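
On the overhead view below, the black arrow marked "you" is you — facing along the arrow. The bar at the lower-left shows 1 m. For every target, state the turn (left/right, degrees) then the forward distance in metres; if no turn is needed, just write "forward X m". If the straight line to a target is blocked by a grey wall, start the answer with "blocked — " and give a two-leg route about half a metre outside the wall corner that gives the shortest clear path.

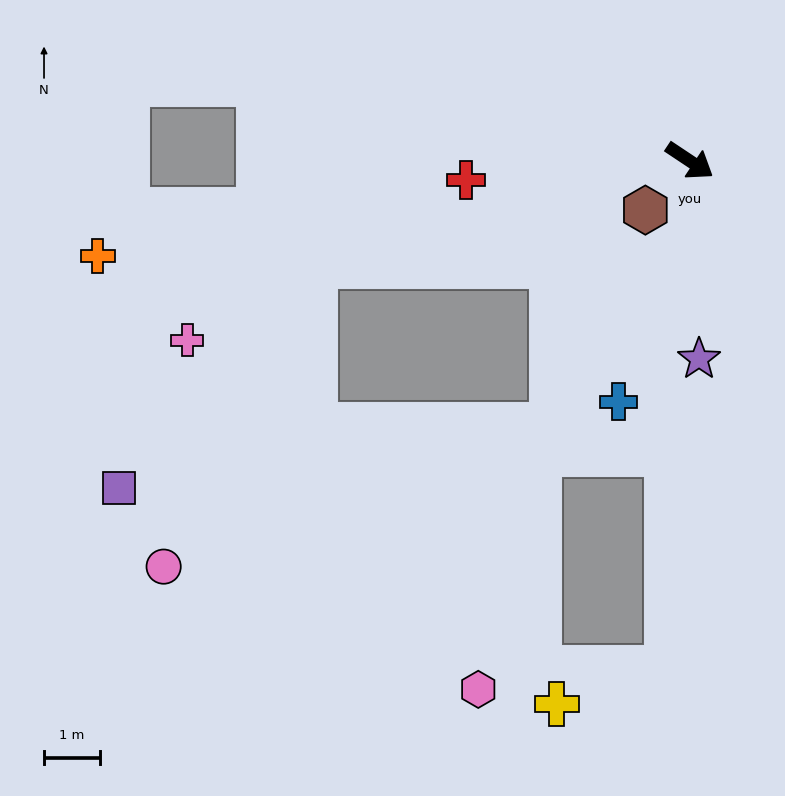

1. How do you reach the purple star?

turn right 54°, forward 3.5 m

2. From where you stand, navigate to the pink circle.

blocked — turn right 131°, forward 7.0 m, then turn left 48°, forward 6.0 m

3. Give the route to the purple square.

blocked — turn right 131°, forward 7.0 m, then turn left 34°, forward 5.3 m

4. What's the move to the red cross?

turn right 141°, forward 4.0 m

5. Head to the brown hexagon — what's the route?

turn right 98°, forward 1.2 m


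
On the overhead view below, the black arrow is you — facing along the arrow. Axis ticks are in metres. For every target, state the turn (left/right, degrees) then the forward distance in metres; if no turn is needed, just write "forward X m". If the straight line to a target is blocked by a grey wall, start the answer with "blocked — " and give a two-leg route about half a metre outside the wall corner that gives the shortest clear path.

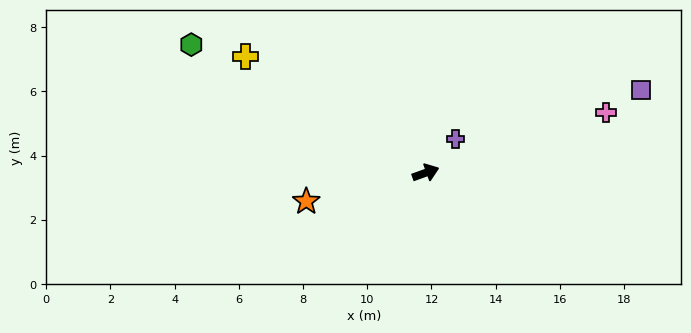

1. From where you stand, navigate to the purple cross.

turn left 29°, forward 1.4 m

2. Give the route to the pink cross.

forward 5.9 m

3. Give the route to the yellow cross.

turn left 127°, forward 6.7 m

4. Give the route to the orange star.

turn left 174°, forward 3.8 m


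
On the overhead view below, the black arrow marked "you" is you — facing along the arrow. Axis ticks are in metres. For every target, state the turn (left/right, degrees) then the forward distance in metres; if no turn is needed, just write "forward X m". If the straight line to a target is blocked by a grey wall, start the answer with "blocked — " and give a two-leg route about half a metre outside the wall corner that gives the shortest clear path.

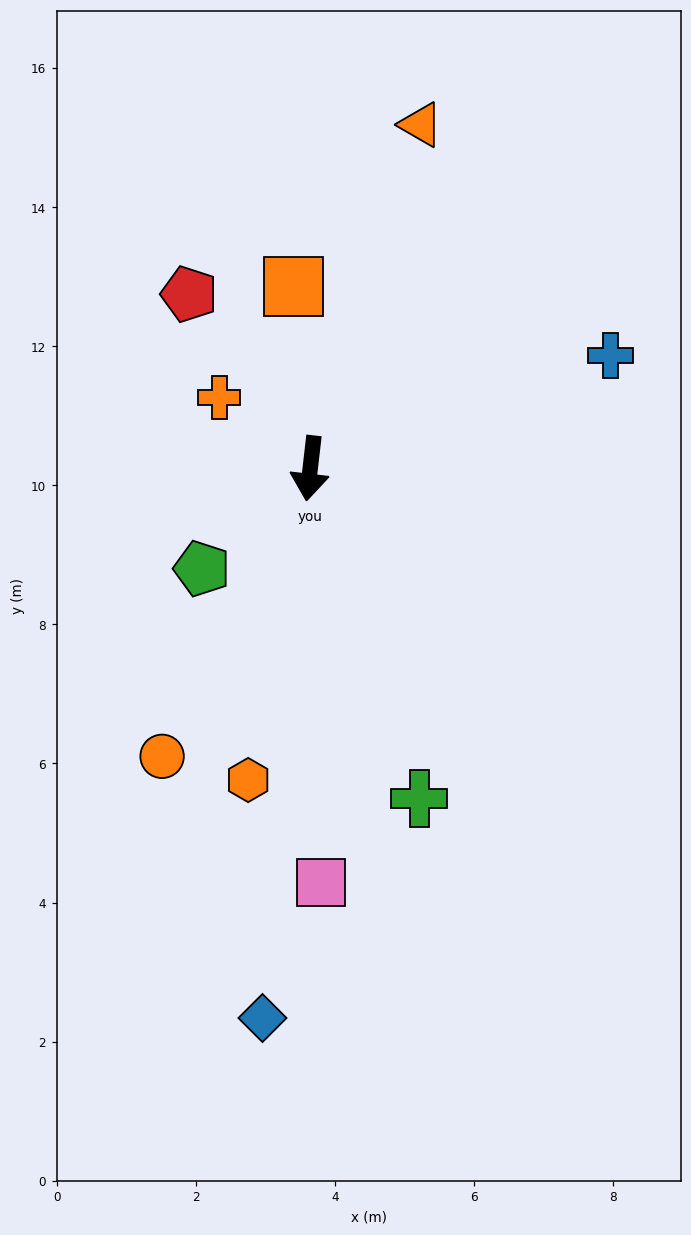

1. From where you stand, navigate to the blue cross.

turn left 117°, forward 4.6 m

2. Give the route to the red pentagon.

turn right 139°, forward 3.1 m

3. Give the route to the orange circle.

turn right 21°, forward 4.7 m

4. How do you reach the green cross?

turn left 25°, forward 5.0 m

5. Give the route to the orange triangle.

turn left 169°, forward 5.2 m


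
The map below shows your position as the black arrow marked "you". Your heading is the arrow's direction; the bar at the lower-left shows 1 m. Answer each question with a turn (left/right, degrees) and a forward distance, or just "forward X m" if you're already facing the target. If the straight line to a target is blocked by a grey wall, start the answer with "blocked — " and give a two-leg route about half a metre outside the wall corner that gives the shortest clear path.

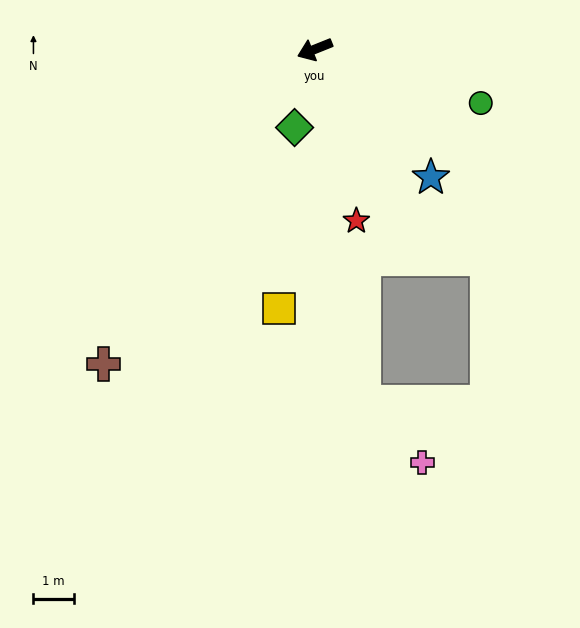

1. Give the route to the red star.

turn left 82°, forward 4.4 m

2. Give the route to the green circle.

turn left 140°, forward 4.3 m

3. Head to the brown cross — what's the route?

turn left 34°, forward 9.4 m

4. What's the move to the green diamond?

turn left 54°, forward 2.0 m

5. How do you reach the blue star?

turn left 110°, forward 4.3 m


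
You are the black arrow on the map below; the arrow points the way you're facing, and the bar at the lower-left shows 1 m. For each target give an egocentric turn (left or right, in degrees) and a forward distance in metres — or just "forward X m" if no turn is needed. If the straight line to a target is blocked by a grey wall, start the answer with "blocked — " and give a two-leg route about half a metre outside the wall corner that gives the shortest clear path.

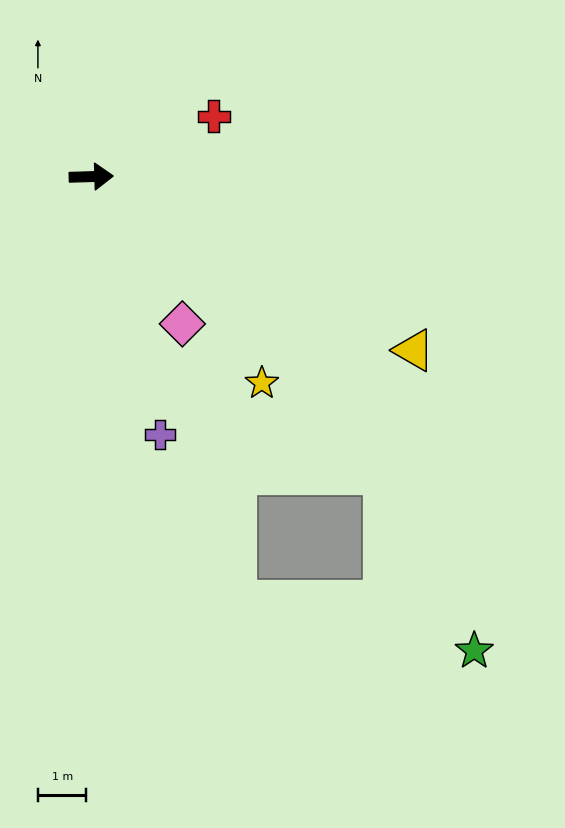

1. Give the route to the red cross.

turn left 25°, forward 2.8 m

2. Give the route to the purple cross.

turn right 77°, forward 5.5 m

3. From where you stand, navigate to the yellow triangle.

turn right 30°, forward 7.6 m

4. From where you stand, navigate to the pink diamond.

turn right 60°, forward 3.6 m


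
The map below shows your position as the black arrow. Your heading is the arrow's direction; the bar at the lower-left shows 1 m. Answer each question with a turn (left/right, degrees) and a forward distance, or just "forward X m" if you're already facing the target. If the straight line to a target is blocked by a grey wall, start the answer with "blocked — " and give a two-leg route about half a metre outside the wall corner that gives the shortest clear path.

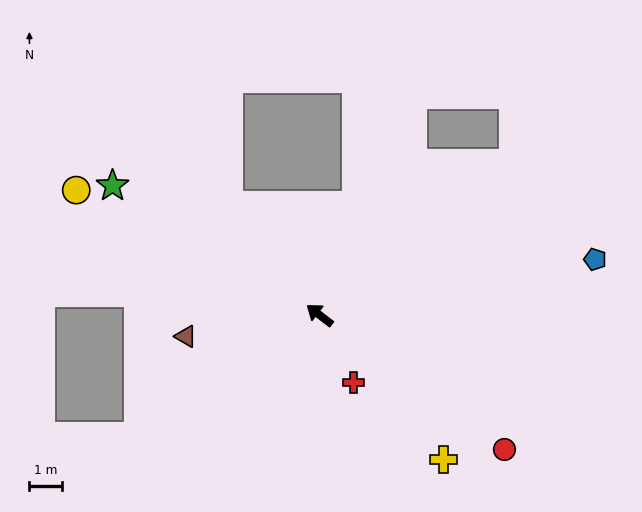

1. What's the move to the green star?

turn left 6°, forward 7.4 m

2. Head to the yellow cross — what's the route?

turn left 168°, forward 5.8 m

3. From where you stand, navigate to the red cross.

turn left 154°, forward 2.3 m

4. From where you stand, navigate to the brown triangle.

turn left 47°, forward 4.1 m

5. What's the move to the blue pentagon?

turn right 131°, forward 8.5 m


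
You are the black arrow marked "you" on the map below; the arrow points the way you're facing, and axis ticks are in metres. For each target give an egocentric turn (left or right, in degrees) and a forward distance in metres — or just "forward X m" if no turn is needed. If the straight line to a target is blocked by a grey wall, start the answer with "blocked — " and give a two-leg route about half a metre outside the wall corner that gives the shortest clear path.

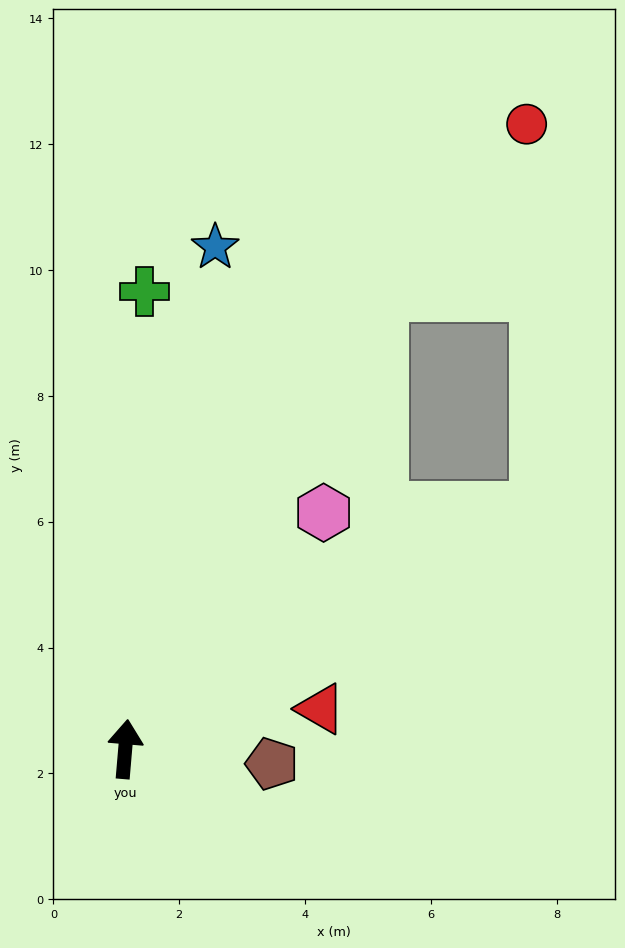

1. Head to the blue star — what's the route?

turn right 5°, forward 8.1 m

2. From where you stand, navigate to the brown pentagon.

turn right 91°, forward 2.3 m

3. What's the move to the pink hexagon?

turn right 35°, forward 4.9 m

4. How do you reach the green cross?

turn left 2°, forward 7.3 m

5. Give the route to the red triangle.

turn right 74°, forward 3.2 m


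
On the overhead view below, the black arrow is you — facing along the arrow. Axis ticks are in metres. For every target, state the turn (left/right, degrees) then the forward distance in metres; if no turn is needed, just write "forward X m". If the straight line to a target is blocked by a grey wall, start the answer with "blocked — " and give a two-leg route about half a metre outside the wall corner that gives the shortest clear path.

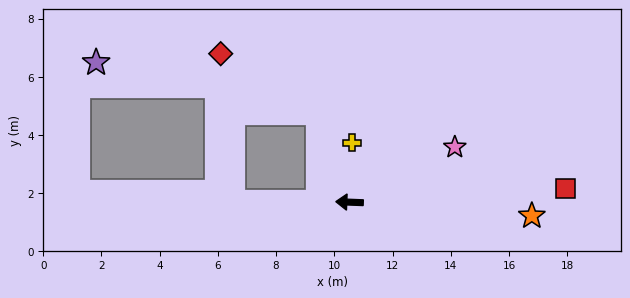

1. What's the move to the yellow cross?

turn right 90°, forward 2.0 m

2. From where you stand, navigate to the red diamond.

blocked — turn right 68°, forward 3.3 m, then turn left 39°, forward 3.9 m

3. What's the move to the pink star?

turn right 150°, forward 4.1 m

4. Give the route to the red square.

turn right 174°, forward 7.4 m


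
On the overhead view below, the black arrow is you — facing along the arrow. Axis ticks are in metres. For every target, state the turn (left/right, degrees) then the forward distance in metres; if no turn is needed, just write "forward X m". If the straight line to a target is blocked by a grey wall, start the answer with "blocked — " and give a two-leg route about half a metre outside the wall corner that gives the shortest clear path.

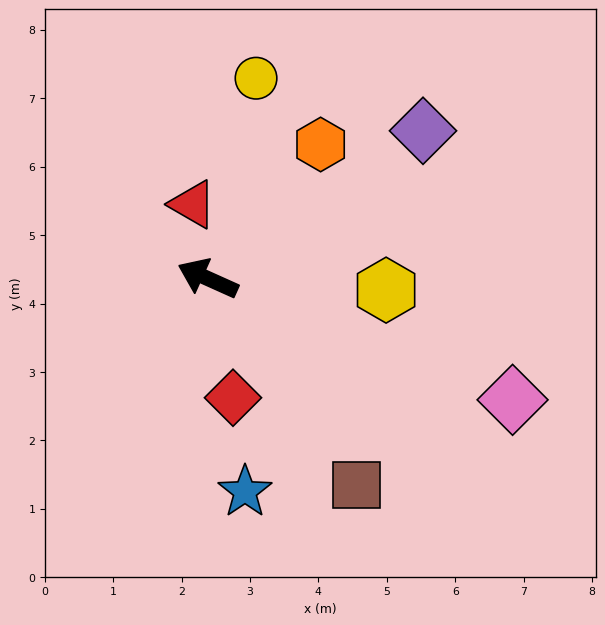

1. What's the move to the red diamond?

turn left 126°, forward 1.8 m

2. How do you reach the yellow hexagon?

turn right 160°, forward 2.6 m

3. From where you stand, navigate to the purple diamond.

turn right 121°, forward 3.8 m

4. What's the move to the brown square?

turn left 150°, forward 3.7 m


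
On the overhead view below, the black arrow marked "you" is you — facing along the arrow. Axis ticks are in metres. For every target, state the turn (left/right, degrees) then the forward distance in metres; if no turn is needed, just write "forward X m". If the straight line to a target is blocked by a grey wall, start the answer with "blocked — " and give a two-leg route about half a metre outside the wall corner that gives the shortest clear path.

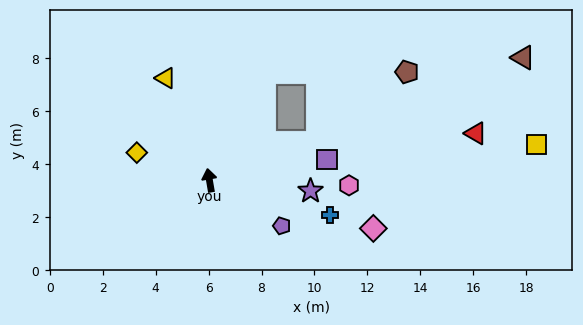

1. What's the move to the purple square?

turn right 90°, forward 4.5 m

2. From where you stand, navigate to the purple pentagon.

turn right 132°, forward 3.2 m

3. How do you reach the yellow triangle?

turn left 13°, forward 4.2 m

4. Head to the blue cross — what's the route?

turn right 116°, forward 4.7 m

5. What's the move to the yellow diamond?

turn left 59°, forward 2.9 m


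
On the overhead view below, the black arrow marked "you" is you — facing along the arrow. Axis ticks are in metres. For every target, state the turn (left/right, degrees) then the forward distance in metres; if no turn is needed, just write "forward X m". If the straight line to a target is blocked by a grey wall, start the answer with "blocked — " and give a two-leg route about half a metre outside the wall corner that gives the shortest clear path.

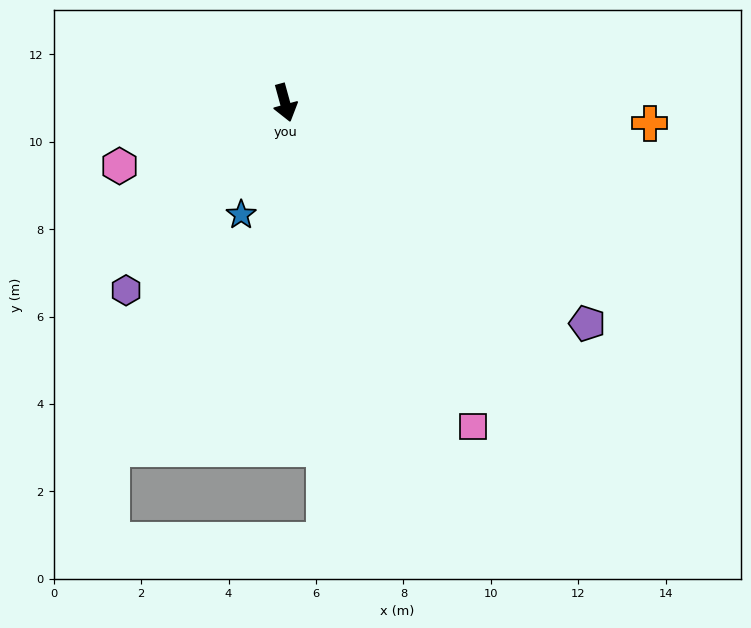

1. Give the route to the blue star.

turn right 37°, forward 2.8 m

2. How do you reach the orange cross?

turn left 71°, forward 8.4 m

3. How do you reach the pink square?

turn left 15°, forward 8.6 m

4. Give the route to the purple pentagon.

turn left 38°, forward 8.6 m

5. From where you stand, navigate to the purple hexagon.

turn right 56°, forward 5.6 m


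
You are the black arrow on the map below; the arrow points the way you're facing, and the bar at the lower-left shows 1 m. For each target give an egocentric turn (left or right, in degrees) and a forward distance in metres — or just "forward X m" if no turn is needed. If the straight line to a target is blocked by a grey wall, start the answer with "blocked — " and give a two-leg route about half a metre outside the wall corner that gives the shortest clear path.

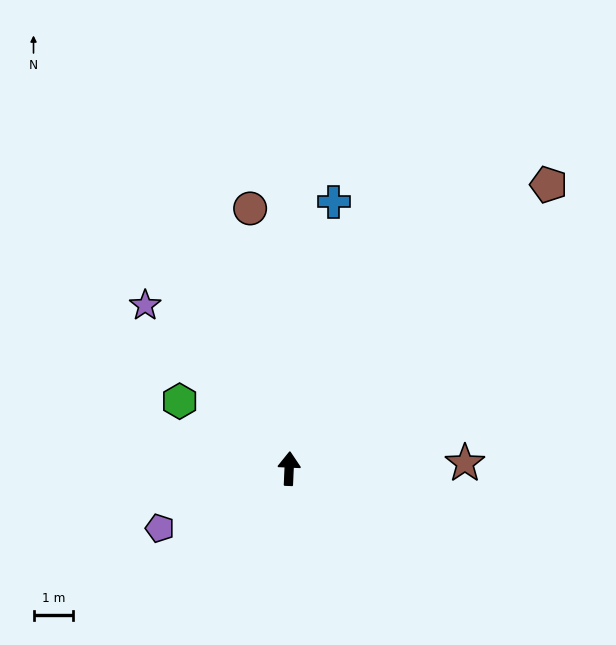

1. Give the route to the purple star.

turn left 44°, forward 5.5 m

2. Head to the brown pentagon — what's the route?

turn right 40°, forward 9.7 m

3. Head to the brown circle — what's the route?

turn left 11°, forward 6.6 m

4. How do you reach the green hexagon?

turn left 61°, forward 3.2 m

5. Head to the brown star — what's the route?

turn right 86°, forward 4.4 m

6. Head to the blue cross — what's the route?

turn right 7°, forward 6.8 m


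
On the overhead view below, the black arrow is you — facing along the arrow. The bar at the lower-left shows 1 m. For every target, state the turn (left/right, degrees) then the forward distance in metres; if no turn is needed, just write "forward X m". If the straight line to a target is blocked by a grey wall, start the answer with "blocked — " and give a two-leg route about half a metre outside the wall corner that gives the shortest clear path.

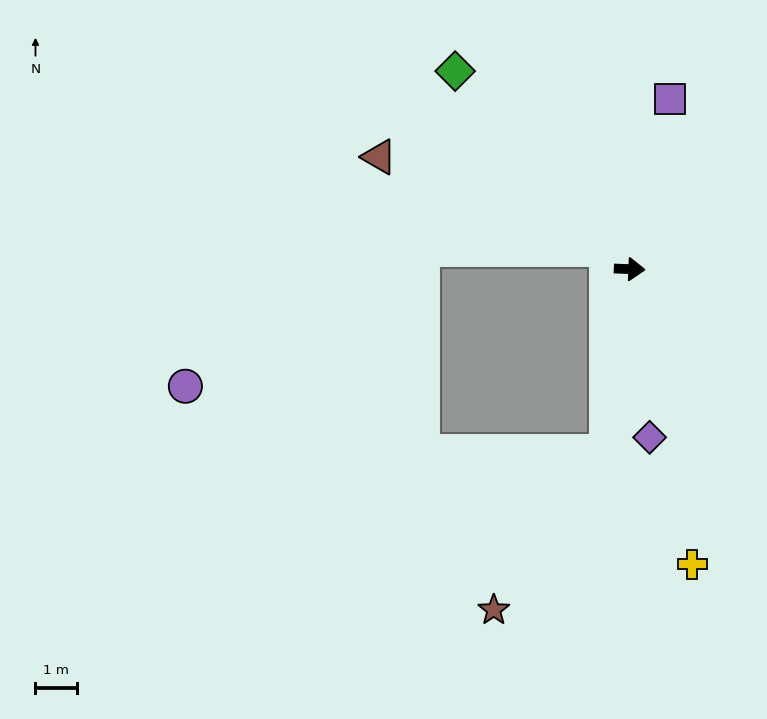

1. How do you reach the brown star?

blocked — turn right 95°, forward 4.5 m, then turn right 28°, forward 4.7 m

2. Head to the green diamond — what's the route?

turn left 134°, forward 6.4 m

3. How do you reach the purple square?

turn left 79°, forward 4.2 m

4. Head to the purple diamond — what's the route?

turn right 81°, forward 4.1 m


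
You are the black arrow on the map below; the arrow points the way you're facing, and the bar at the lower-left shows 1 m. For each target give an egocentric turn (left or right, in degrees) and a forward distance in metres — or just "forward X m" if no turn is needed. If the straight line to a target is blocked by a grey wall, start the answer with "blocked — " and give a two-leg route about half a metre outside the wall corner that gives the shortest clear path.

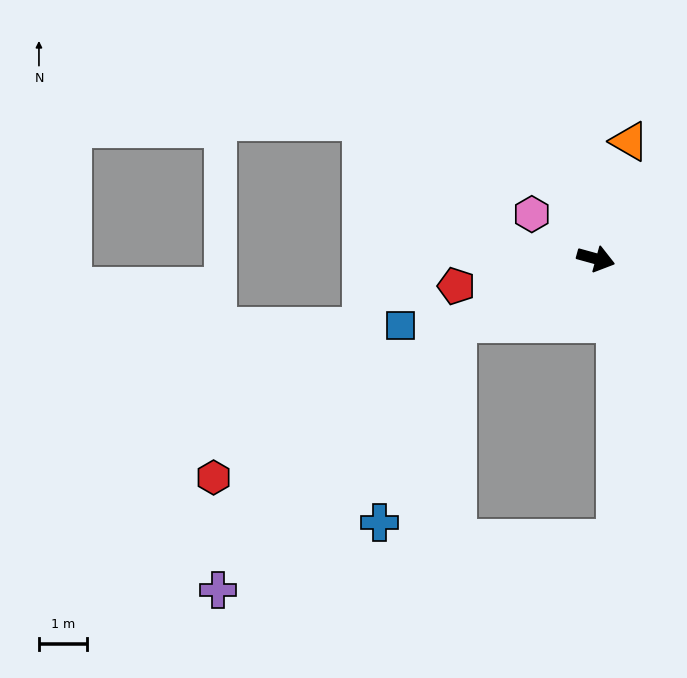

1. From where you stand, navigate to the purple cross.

blocked — turn right 140°, forward 3.2 m, then turn left 24°, forward 7.5 m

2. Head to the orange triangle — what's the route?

turn left 90°, forward 2.5 m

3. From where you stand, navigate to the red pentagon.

turn right 153°, forward 3.0 m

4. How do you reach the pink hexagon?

turn left 161°, forward 1.6 m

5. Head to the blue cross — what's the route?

blocked — turn right 140°, forward 3.2 m, then turn left 44°, forward 4.5 m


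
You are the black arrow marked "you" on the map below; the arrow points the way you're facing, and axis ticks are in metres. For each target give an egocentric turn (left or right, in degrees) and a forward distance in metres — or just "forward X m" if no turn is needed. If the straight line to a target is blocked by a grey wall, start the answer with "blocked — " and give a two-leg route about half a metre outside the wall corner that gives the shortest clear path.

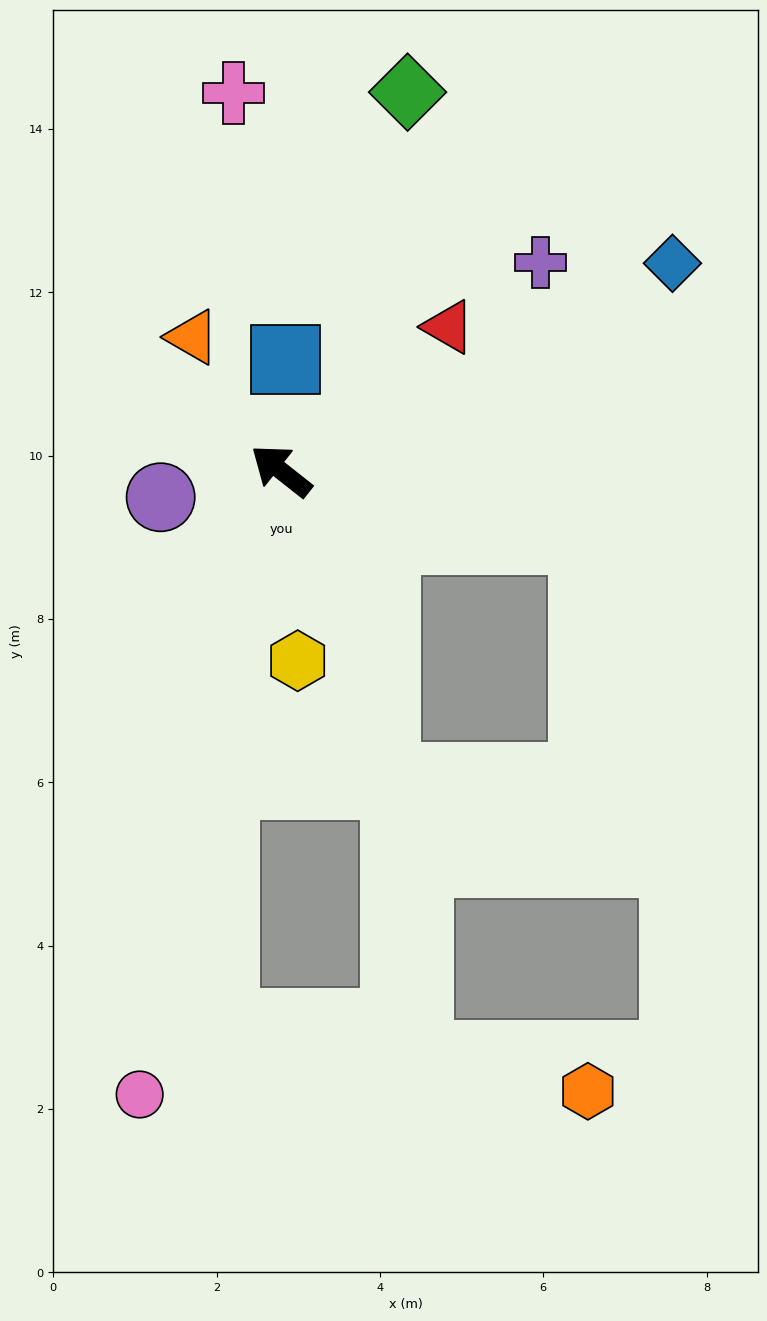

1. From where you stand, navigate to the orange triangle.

turn right 18°, forward 2.0 m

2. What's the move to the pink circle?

turn left 116°, forward 7.8 m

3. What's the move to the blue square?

turn right 54°, forward 1.4 m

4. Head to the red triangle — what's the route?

turn right 101°, forward 2.7 m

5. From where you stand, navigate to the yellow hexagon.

turn left 133°, forward 2.3 m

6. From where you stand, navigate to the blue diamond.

turn right 114°, forward 5.4 m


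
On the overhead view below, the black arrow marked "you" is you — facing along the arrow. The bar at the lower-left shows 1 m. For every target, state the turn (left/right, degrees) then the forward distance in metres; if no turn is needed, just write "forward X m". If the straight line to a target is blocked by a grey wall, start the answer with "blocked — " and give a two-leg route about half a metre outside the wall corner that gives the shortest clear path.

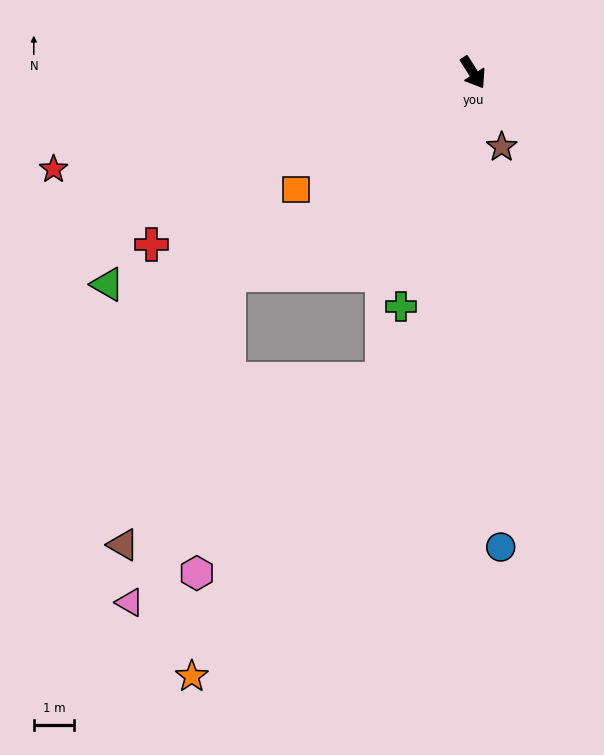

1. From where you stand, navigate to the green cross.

turn right 50°, forward 6.0 m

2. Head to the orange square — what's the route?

turn right 89°, forward 5.2 m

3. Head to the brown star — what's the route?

turn right 12°, forward 2.0 m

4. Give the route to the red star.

turn right 110°, forward 10.6 m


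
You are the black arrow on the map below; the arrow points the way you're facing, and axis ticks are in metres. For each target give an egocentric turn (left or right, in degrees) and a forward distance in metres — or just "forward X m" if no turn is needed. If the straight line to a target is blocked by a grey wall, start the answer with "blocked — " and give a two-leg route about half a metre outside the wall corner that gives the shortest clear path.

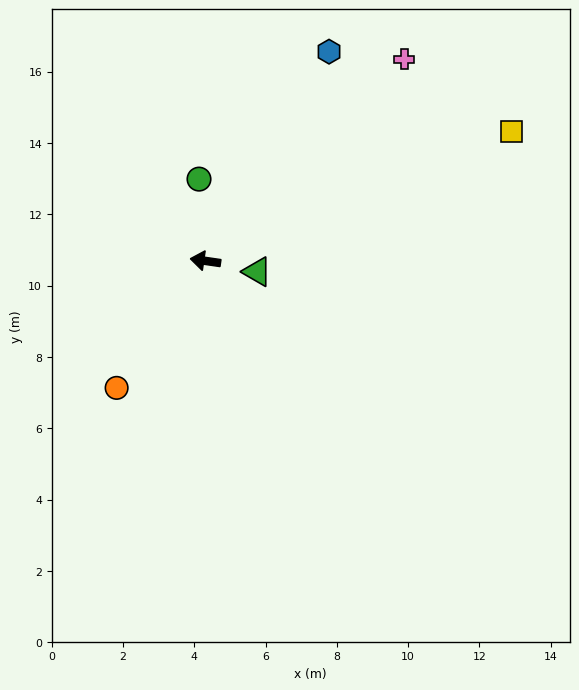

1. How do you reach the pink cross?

turn right 126°, forward 7.9 m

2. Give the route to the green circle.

turn right 77°, forward 2.3 m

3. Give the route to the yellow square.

turn right 149°, forward 9.3 m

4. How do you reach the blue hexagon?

turn right 112°, forward 6.8 m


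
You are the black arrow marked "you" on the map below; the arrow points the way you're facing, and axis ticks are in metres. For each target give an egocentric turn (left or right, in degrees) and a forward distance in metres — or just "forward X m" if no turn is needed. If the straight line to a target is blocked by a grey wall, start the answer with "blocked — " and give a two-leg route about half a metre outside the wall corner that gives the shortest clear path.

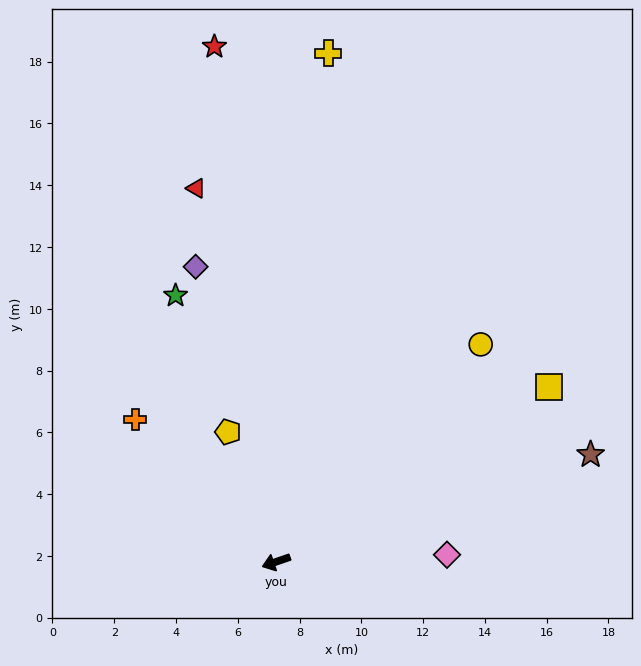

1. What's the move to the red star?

turn right 102°, forward 16.8 m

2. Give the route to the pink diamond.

turn left 163°, forward 5.5 m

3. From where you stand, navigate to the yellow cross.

turn right 115°, forward 16.5 m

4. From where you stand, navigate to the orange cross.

turn right 64°, forward 6.5 m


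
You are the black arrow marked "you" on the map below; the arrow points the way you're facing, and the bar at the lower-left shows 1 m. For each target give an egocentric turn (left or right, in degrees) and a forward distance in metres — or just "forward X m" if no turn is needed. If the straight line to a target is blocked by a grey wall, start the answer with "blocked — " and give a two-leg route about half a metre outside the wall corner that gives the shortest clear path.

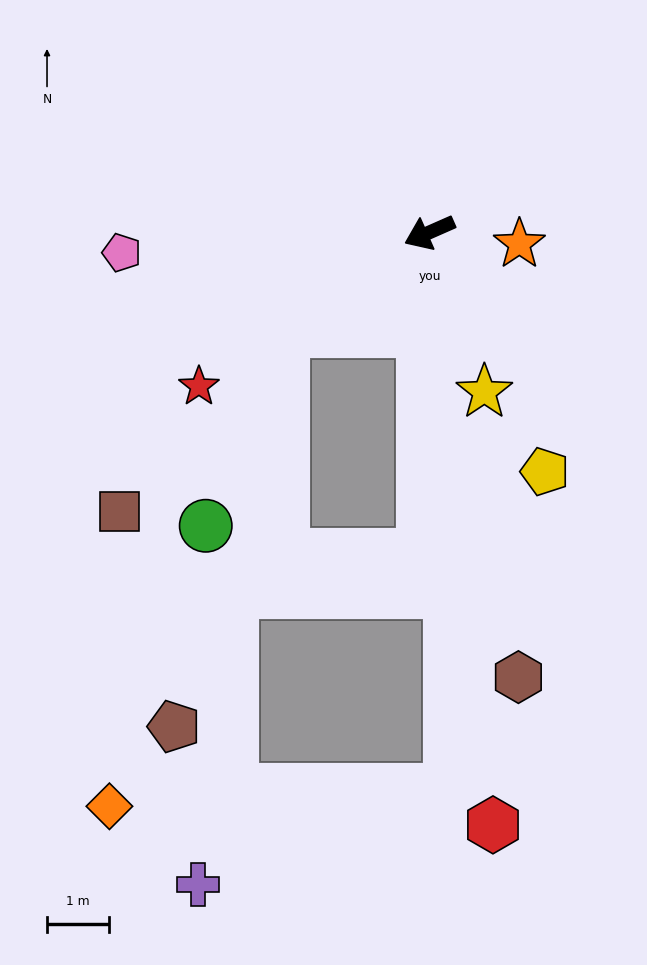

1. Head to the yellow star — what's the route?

turn left 85°, forward 2.7 m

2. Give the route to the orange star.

turn left 149°, forward 1.5 m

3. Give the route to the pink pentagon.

turn right 20°, forward 5.0 m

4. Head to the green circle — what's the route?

blocked — turn left 10°, forward 2.8 m, then turn left 35°, forward 3.4 m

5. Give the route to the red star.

turn left 10°, forward 4.5 m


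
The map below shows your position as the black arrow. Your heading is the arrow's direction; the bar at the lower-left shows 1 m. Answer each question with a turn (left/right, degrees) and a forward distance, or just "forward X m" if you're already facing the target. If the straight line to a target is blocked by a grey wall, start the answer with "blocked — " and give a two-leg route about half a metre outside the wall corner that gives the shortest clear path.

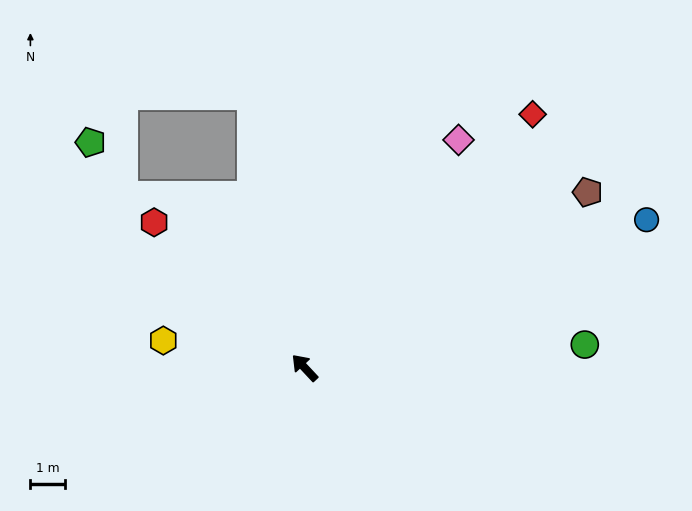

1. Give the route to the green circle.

turn right 128°, forward 8.2 m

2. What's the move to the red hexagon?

turn left 3°, forward 6.1 m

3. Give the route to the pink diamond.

turn right 77°, forward 8.0 m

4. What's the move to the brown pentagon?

turn right 101°, forward 9.7 m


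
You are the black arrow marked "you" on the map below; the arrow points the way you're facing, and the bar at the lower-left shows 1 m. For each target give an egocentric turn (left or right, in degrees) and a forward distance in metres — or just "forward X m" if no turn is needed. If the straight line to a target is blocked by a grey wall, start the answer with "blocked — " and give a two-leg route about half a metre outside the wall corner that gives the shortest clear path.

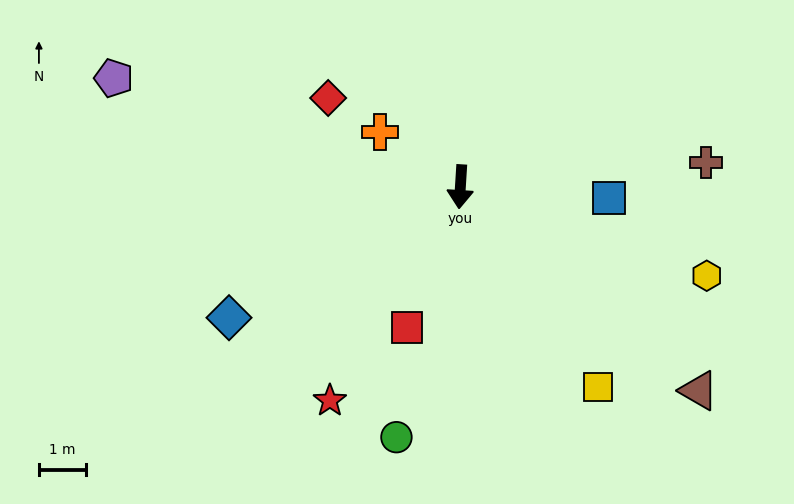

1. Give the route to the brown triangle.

turn left 53°, forward 6.7 m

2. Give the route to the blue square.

turn left 89°, forward 3.2 m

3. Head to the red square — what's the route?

turn right 17°, forward 3.2 m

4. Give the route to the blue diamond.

turn right 57°, forward 5.7 m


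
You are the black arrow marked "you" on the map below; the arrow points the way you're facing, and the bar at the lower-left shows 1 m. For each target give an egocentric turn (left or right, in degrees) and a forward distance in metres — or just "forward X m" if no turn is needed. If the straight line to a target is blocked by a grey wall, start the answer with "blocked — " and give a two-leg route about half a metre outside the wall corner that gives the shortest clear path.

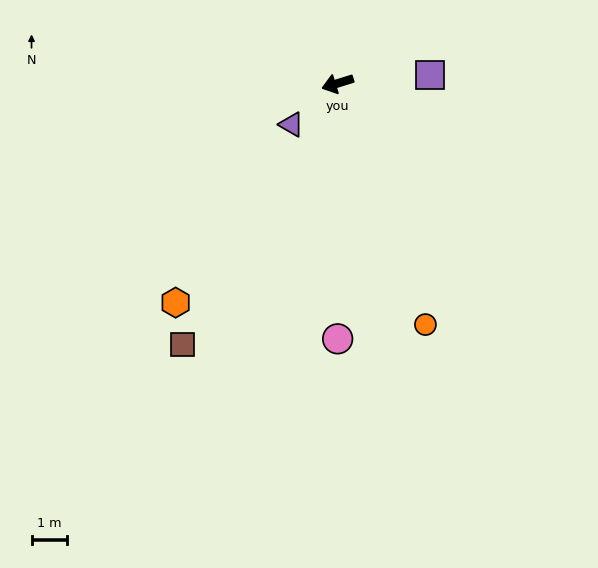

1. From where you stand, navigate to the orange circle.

turn left 93°, forward 7.2 m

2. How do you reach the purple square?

turn left 168°, forward 2.6 m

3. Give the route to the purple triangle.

turn left 24°, forward 1.7 m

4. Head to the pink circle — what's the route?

turn left 73°, forward 7.2 m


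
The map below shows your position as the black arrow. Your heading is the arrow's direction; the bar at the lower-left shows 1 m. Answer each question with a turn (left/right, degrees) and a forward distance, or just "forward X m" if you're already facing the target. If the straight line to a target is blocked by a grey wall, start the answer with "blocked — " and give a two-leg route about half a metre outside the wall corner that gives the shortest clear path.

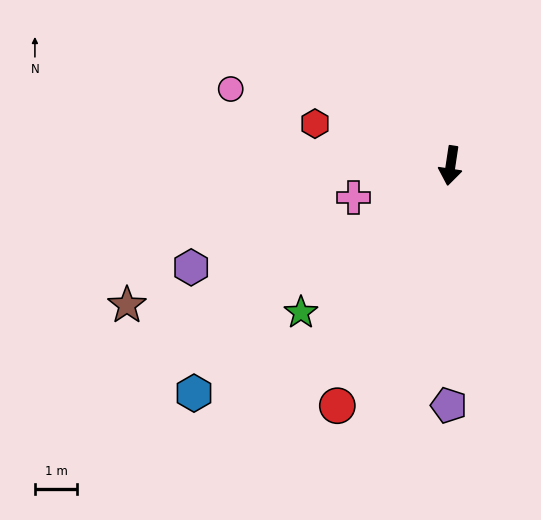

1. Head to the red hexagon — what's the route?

turn right 99°, forward 3.4 m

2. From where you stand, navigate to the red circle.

turn right 17°, forward 6.3 m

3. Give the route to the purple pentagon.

turn left 8°, forward 5.7 m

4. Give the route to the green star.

turn right 37°, forward 5.0 m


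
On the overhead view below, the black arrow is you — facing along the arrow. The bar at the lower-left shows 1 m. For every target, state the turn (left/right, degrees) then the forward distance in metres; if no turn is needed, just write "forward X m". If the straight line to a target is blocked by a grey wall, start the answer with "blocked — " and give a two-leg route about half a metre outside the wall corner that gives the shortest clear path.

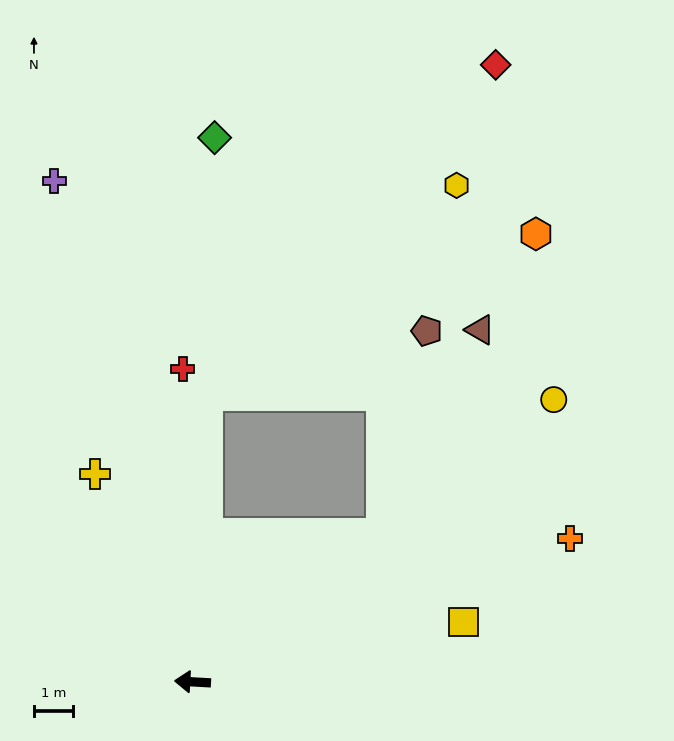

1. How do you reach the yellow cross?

turn right 62°, forward 5.9 m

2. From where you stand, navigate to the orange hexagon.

blocked — turn right 90°, forward 7.4 m, then turn right 61°, forward 9.4 m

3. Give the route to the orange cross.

turn right 156°, forward 10.3 m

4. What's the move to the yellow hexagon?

blocked — turn right 90°, forward 7.4 m, then turn right 47°, forward 8.3 m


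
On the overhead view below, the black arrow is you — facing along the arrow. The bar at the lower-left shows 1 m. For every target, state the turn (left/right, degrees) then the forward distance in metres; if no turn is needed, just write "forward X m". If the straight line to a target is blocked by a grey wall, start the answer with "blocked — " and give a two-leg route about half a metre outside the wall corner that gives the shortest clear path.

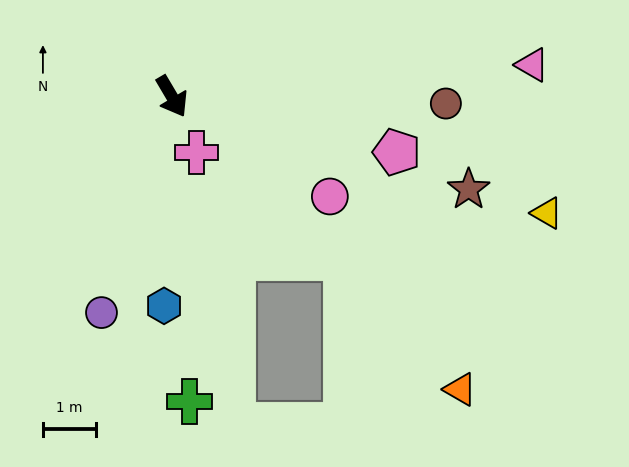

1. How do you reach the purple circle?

turn right 49°, forward 4.3 m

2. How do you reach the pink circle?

turn left 27°, forward 3.5 m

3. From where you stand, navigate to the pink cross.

turn right 7°, forward 1.1 m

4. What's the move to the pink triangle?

turn left 64°, forward 6.8 m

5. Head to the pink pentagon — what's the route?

turn left 46°, forward 4.3 m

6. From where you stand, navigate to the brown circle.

turn left 58°, forward 5.1 m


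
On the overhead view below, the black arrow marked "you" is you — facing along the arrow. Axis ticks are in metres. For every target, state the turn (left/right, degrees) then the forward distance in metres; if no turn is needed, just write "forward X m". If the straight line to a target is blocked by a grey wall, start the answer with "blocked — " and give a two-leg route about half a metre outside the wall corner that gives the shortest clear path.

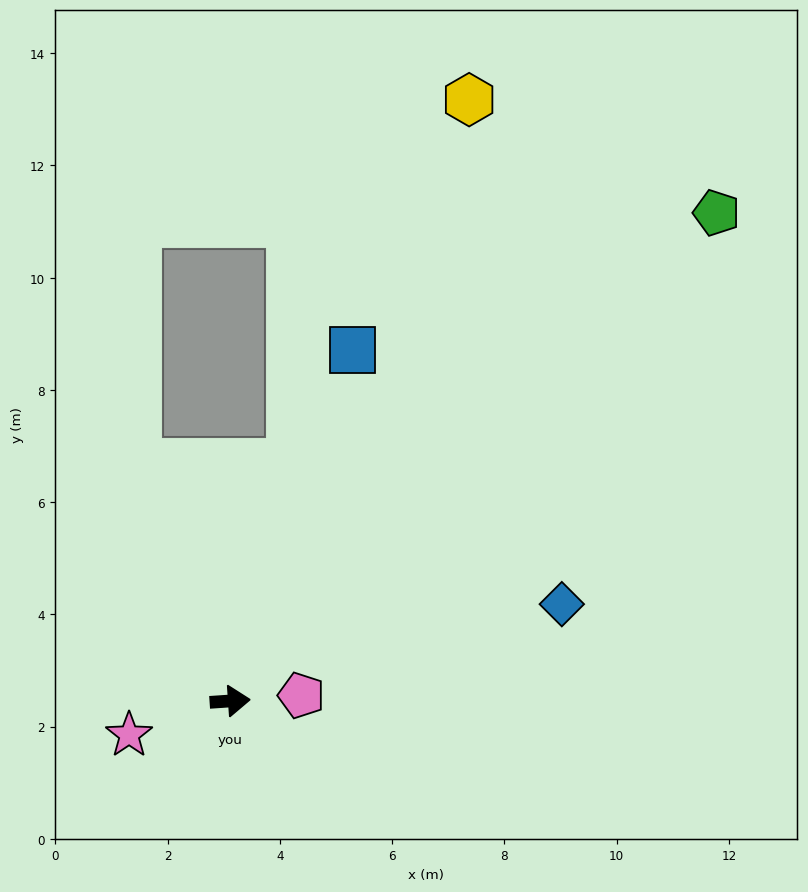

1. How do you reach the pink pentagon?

forward 1.3 m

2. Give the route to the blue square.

turn left 67°, forward 6.6 m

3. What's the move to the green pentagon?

turn left 41°, forward 12.3 m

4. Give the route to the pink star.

turn right 165°, forward 1.9 m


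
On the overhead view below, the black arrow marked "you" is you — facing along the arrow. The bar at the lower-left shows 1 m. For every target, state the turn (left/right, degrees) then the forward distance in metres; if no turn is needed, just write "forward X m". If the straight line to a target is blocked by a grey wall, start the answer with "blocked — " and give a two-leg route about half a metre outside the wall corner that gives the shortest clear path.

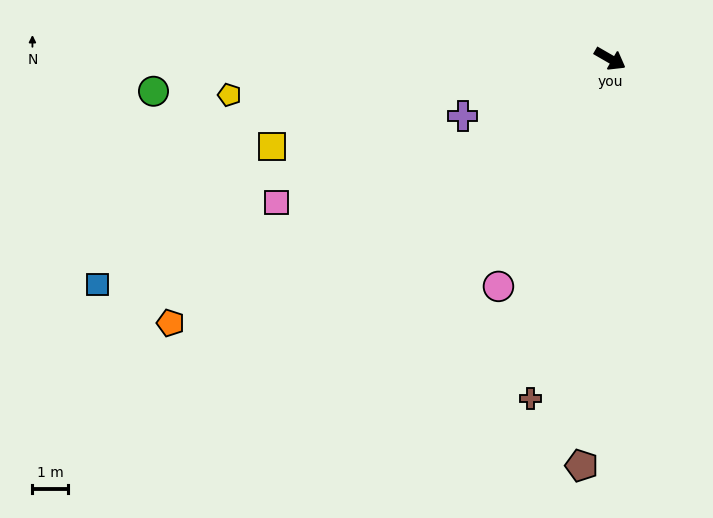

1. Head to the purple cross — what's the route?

turn right 129°, forward 4.4 m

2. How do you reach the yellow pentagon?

turn right 145°, forward 10.7 m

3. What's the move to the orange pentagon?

turn right 119°, forward 14.4 m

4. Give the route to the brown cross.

turn right 73°, forward 9.8 m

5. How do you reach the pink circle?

turn right 86°, forward 7.1 m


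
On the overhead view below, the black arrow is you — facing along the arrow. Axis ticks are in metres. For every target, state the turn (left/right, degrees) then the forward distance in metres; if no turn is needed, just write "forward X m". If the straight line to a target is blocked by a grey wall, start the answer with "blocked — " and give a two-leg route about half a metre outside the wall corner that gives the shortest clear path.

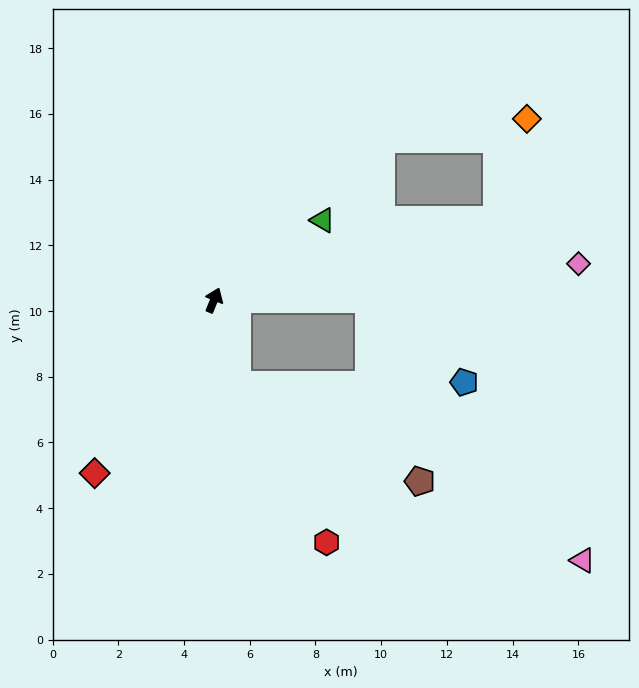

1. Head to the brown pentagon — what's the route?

blocked — turn right 143°, forward 2.7 m, then turn left 47°, forward 6.3 m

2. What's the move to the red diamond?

turn left 168°, forward 6.4 m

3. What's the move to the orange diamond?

blocked — turn right 52°, forward 8.9 m, then turn left 58°, forward 3.2 m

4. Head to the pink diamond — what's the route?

turn right 62°, forward 11.1 m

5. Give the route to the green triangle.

turn right 31°, forward 4.1 m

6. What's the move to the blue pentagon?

blocked — turn right 67°, forward 4.7 m, then turn right 42°, forward 3.8 m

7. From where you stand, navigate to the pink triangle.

blocked — turn right 67°, forward 4.7 m, then turn right 52°, forward 10.3 m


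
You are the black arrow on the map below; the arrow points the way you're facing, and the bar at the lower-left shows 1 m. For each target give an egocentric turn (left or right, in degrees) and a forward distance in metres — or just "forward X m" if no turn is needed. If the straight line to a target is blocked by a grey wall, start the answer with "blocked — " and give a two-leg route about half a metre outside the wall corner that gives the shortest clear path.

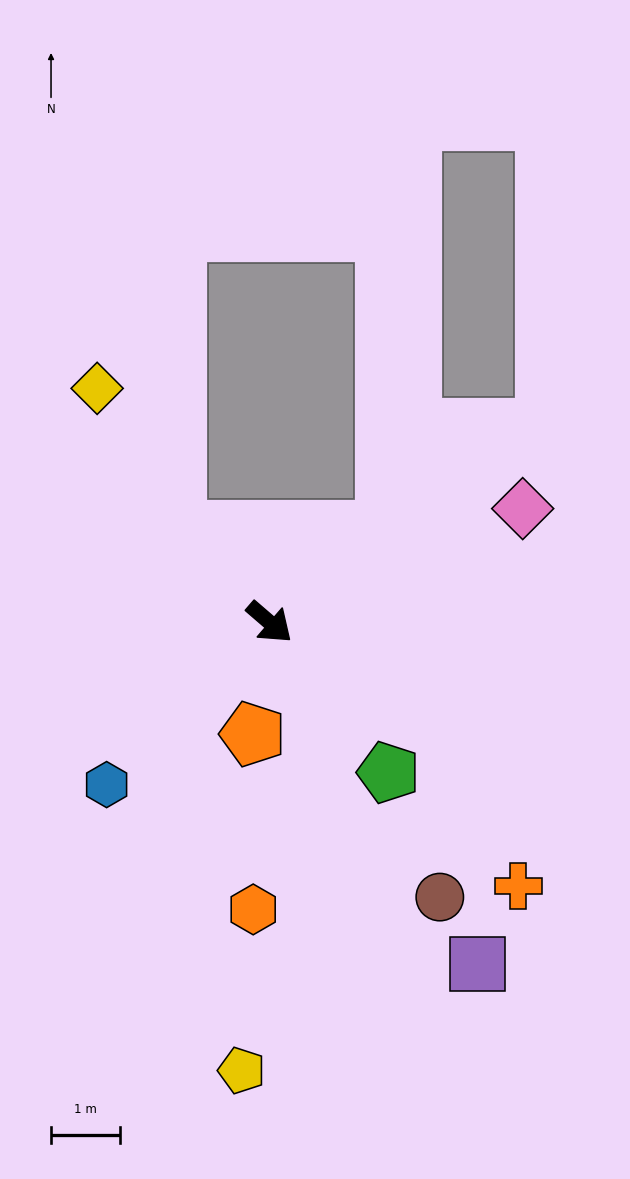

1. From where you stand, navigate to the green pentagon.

turn right 11°, forward 2.8 m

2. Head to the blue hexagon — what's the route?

turn right 94°, forward 3.3 m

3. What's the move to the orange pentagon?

turn right 58°, forward 1.6 m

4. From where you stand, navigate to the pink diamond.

turn left 65°, forward 4.0 m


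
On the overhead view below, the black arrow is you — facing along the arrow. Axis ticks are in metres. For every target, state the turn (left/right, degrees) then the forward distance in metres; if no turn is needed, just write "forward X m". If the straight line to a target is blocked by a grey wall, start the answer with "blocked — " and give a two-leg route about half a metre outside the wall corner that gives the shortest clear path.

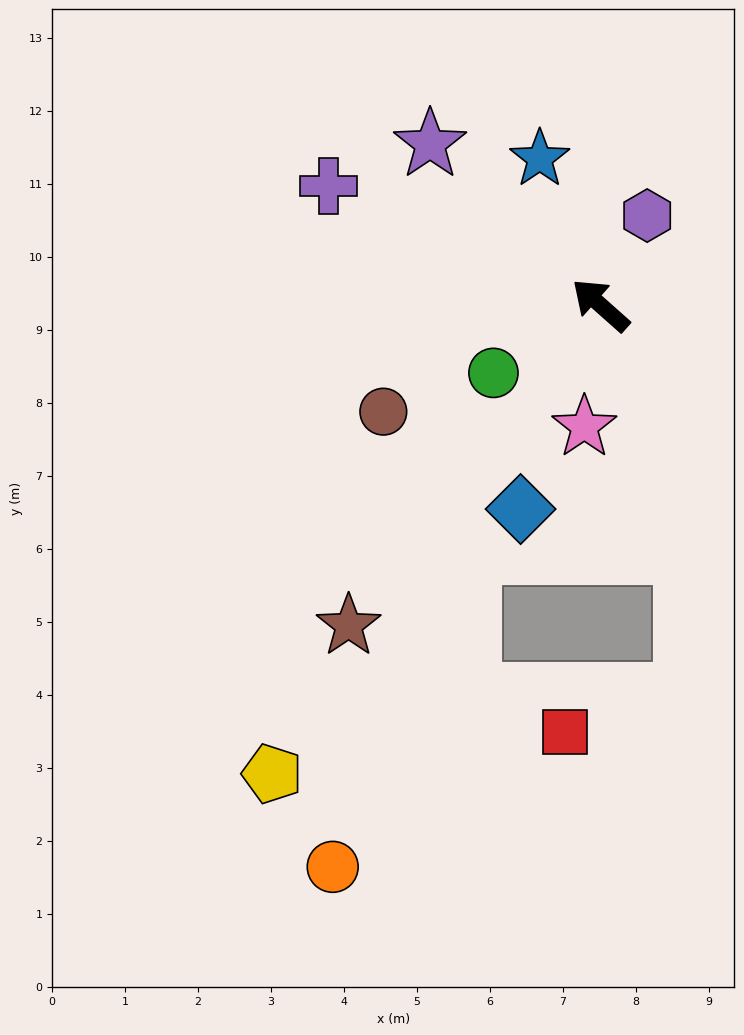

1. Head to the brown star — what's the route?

turn left 93°, forward 5.6 m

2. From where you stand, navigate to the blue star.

turn right 26°, forward 2.2 m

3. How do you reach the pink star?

turn left 124°, forward 1.7 m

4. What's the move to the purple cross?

turn left 18°, forward 4.1 m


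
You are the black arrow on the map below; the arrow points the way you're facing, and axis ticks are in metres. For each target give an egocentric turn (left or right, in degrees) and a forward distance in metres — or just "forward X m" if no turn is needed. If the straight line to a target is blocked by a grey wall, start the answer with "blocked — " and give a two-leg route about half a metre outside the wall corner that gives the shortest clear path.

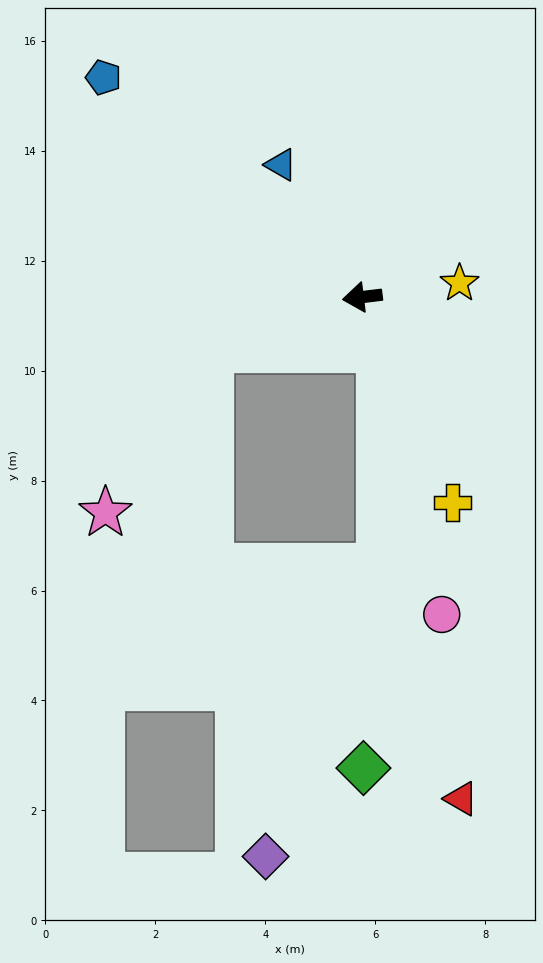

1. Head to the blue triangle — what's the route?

turn right 65°, forward 2.8 m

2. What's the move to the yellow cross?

turn left 107°, forward 4.1 m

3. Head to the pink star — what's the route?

blocked — turn left 12°, forward 2.9 m, then turn left 38°, forward 3.5 m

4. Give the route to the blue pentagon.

turn right 47°, forward 6.2 m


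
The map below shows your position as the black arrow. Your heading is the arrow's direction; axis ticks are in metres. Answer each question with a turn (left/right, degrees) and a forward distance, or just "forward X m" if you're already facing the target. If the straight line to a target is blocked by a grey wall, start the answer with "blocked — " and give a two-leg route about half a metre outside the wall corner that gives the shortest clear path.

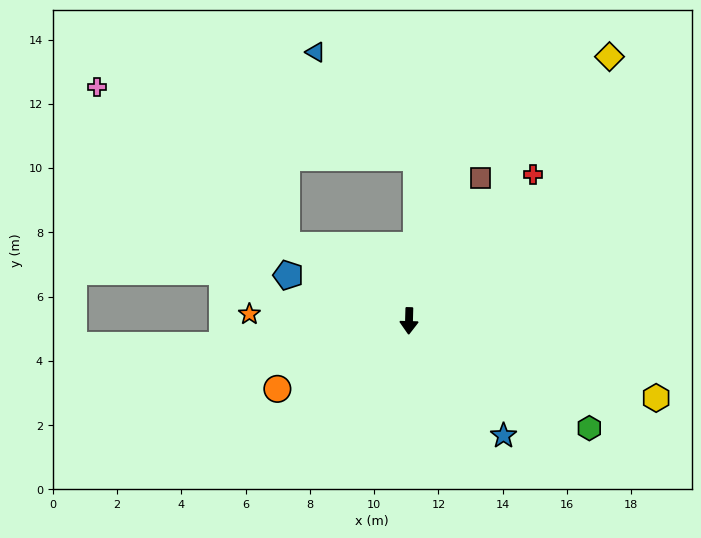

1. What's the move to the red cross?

turn left 141°, forward 6.0 m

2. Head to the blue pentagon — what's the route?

turn right 109°, forward 4.0 m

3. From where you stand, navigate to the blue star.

turn left 41°, forward 4.6 m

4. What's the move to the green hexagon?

turn left 61°, forward 6.5 m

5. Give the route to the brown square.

turn left 155°, forward 5.0 m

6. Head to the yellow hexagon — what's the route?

turn left 74°, forward 8.1 m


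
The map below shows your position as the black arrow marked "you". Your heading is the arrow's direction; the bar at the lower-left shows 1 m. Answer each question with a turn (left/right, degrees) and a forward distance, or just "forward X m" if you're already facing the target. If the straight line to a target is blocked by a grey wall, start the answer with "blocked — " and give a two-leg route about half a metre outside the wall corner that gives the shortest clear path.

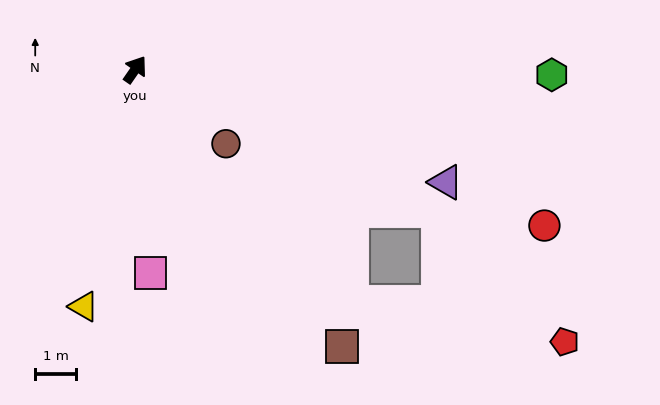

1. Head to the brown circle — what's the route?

turn right 95°, forward 2.9 m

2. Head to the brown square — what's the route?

turn right 108°, forward 8.5 m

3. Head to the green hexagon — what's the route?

turn right 56°, forward 10.2 m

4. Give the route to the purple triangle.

turn right 75°, forward 8.1 m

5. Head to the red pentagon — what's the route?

blocked — turn right 80°, forward 8.2 m, then turn right 21°, forward 4.5 m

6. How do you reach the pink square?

turn right 141°, forward 5.0 m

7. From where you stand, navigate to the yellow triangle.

turn right 158°, forward 5.9 m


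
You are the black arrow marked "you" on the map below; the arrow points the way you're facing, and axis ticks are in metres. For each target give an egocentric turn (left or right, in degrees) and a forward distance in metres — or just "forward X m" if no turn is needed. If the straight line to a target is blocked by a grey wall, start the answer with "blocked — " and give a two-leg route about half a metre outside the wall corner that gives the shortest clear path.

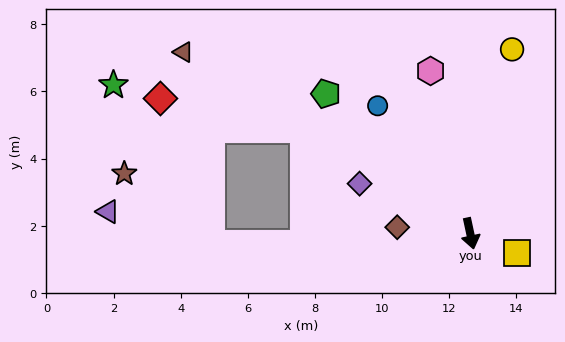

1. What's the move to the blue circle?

turn right 156°, forward 4.7 m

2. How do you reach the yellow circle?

turn left 155°, forward 5.6 m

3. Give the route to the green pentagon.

turn right 146°, forward 6.0 m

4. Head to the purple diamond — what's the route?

turn right 126°, forward 3.6 m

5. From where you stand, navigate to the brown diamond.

turn right 107°, forward 2.2 m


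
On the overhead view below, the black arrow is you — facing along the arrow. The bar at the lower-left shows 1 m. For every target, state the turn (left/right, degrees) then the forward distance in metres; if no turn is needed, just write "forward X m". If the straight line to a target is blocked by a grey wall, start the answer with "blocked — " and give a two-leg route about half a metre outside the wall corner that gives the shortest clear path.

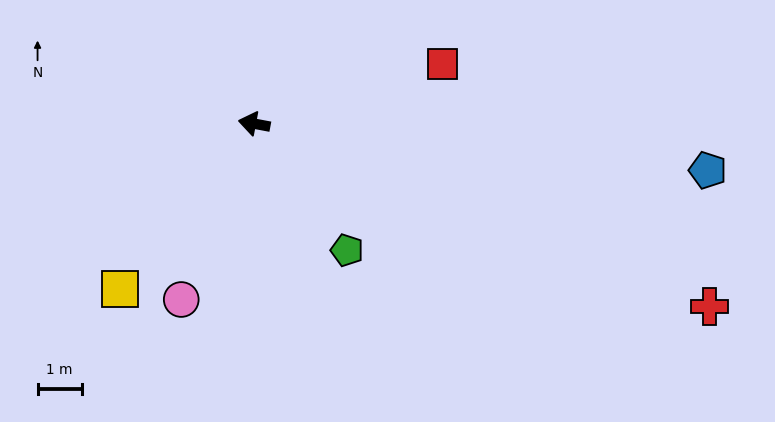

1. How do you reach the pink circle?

turn left 78°, forward 4.3 m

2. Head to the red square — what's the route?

turn right 152°, forward 4.5 m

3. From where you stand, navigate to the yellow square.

turn left 62°, forward 4.8 m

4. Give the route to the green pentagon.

turn left 137°, forward 3.5 m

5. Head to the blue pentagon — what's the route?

turn right 175°, forward 10.3 m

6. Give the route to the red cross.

turn left 169°, forward 11.1 m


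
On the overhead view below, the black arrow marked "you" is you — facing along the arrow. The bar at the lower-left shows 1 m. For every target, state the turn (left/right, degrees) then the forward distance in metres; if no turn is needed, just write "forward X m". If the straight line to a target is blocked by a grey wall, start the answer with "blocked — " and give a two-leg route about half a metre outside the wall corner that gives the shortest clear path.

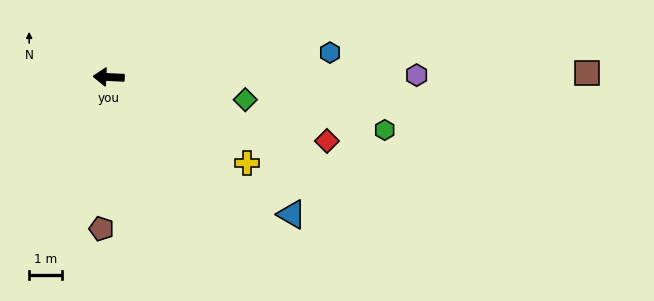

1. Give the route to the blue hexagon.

turn right 171°, forward 6.8 m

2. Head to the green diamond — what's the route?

turn left 173°, forward 4.2 m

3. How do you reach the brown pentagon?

turn left 90°, forward 4.7 m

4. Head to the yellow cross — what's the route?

turn left 151°, forward 5.0 m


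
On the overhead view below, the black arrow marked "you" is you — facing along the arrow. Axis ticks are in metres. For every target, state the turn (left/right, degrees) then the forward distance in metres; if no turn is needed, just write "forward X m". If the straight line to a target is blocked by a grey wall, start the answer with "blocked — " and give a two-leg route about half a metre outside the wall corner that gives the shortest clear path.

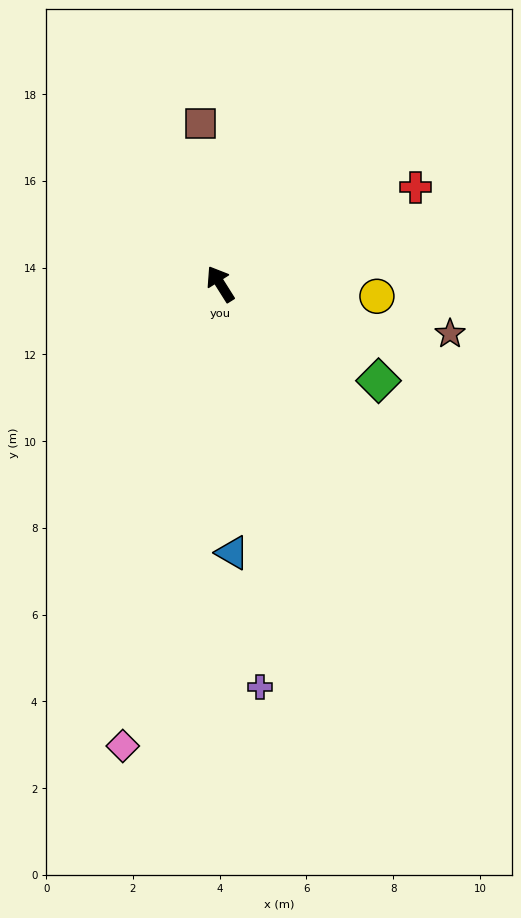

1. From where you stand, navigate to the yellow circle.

turn right 127°, forward 3.6 m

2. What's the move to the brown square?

turn right 25°, forward 3.7 m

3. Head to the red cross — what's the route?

turn right 96°, forward 5.0 m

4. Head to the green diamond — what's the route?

turn right 154°, forward 4.3 m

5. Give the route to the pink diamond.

turn left 136°, forward 10.9 m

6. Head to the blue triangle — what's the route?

turn left 150°, forward 6.2 m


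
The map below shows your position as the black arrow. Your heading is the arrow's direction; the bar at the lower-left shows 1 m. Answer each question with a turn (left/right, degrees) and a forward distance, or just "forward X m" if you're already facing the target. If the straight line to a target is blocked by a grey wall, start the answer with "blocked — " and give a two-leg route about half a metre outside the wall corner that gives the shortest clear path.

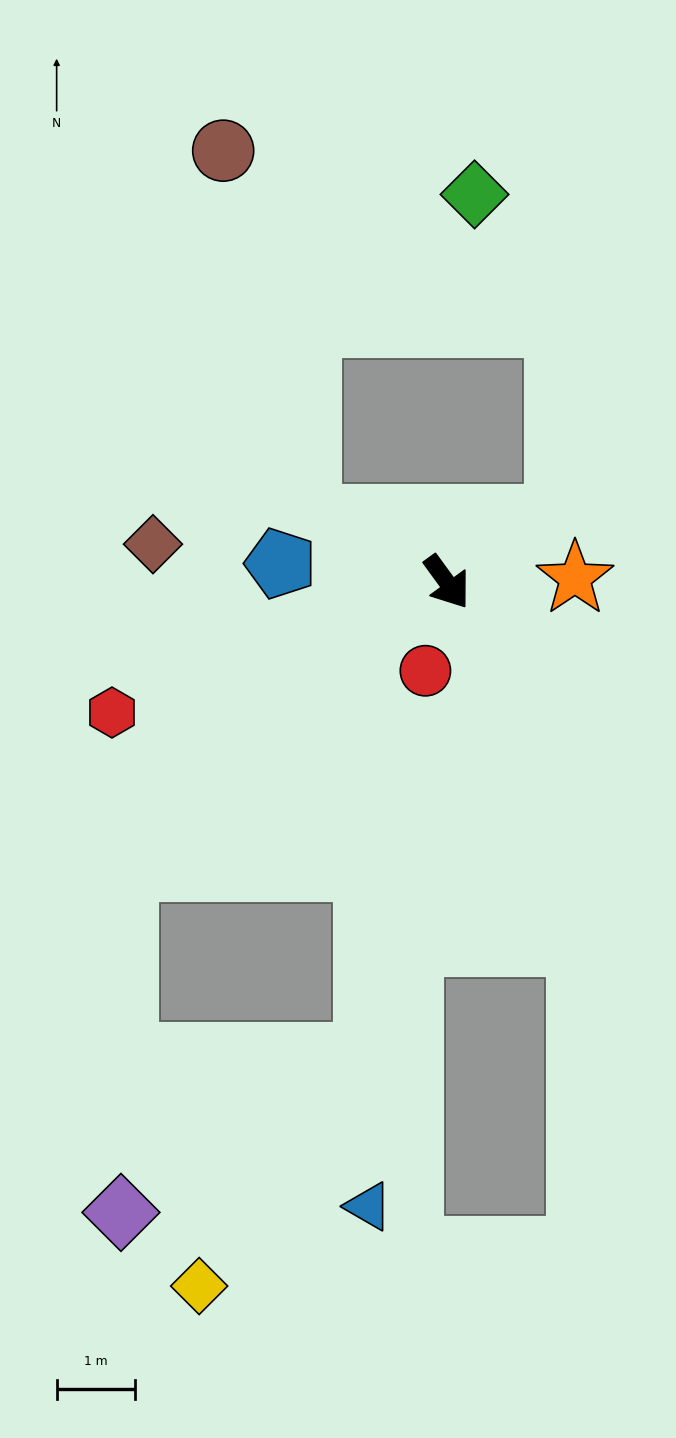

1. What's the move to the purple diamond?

blocked — turn right 84°, forward 5.5 m, then turn left 47°, forward 4.4 m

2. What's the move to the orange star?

turn left 56°, forward 1.6 m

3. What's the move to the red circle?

turn right 50°, forward 1.2 m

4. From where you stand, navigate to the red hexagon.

turn right 105°, forward 4.6 m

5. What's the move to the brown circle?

blocked — turn right 151°, forward 2.0 m, then turn right 52°, forward 4.8 m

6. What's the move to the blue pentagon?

turn right 133°, forward 2.1 m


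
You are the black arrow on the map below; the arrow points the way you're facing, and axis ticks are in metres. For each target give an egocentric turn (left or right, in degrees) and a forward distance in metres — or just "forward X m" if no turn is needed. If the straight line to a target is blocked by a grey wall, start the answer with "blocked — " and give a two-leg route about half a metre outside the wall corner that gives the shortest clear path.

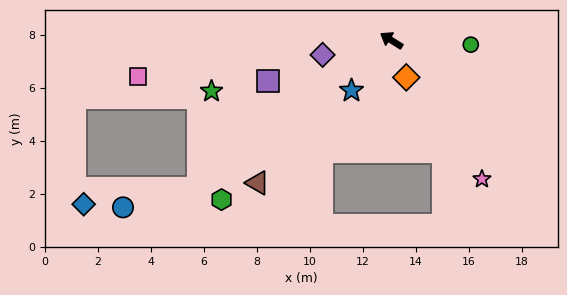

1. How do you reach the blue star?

turn left 84°, forward 2.4 m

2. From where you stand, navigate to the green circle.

turn right 151°, forward 3.0 m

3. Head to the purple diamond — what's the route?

turn left 44°, forward 2.7 m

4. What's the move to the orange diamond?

turn left 144°, forward 1.5 m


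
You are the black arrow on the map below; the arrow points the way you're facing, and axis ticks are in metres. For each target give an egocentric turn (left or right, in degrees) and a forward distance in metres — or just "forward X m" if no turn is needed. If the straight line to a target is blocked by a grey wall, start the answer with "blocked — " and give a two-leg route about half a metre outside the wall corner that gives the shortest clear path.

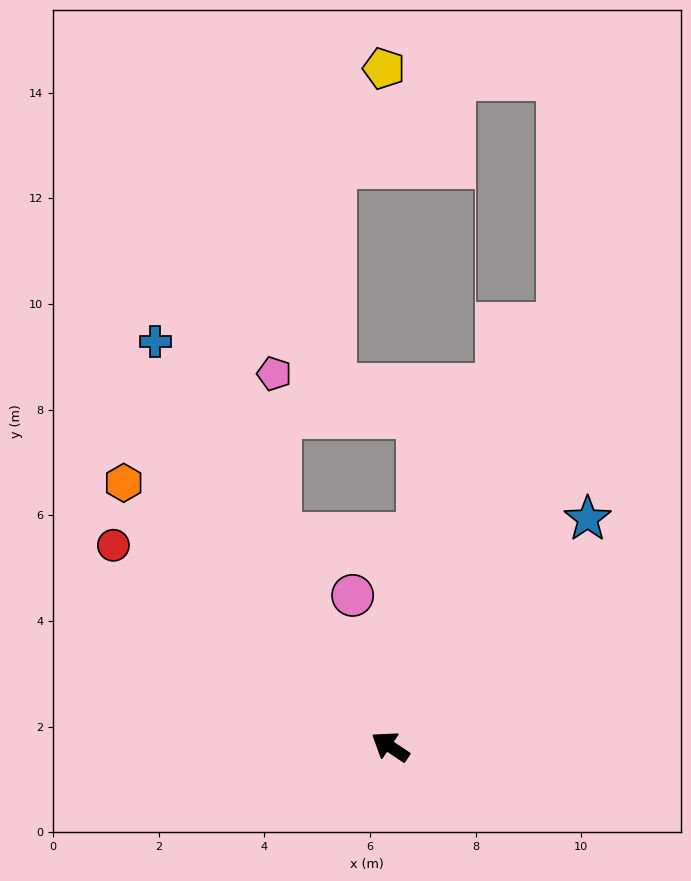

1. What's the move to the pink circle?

turn right 42°, forward 2.9 m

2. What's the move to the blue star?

turn right 97°, forward 5.7 m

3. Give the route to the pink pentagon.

blocked — turn right 28°, forward 4.5 m, then turn right 27°, forward 3.1 m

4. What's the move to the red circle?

turn right 2°, forward 6.5 m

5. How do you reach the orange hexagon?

turn right 11°, forward 7.1 m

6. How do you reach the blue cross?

turn right 26°, forward 8.9 m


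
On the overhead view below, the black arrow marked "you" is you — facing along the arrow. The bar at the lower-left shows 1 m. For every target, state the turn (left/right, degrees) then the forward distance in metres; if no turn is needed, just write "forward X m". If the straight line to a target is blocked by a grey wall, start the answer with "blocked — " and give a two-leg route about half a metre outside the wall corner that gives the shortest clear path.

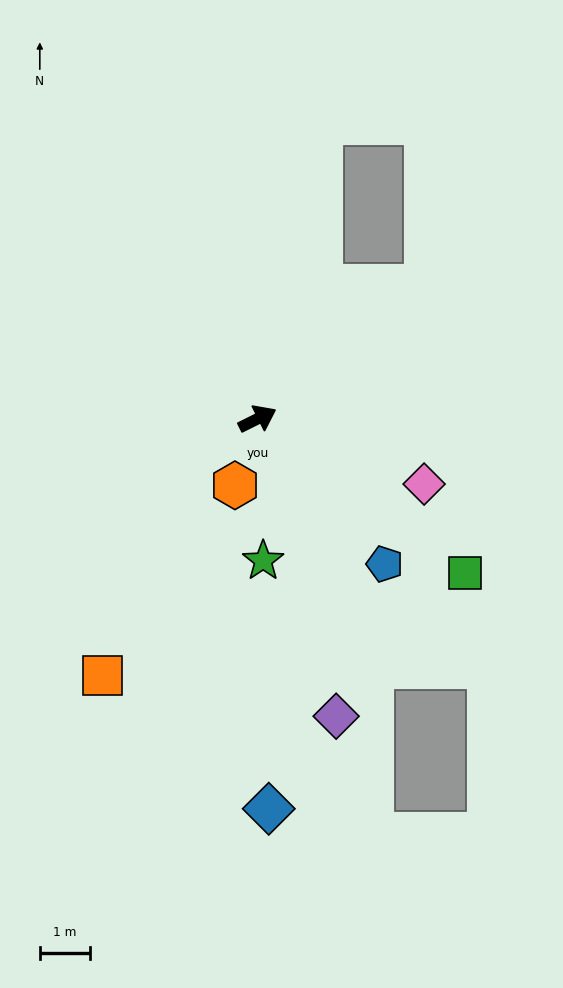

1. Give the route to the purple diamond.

turn right 102°, forward 6.1 m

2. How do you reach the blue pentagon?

turn right 75°, forward 3.9 m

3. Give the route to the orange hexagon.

turn right 135°, forward 1.4 m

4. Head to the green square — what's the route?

turn right 63°, forward 5.2 m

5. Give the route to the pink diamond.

turn right 48°, forward 3.6 m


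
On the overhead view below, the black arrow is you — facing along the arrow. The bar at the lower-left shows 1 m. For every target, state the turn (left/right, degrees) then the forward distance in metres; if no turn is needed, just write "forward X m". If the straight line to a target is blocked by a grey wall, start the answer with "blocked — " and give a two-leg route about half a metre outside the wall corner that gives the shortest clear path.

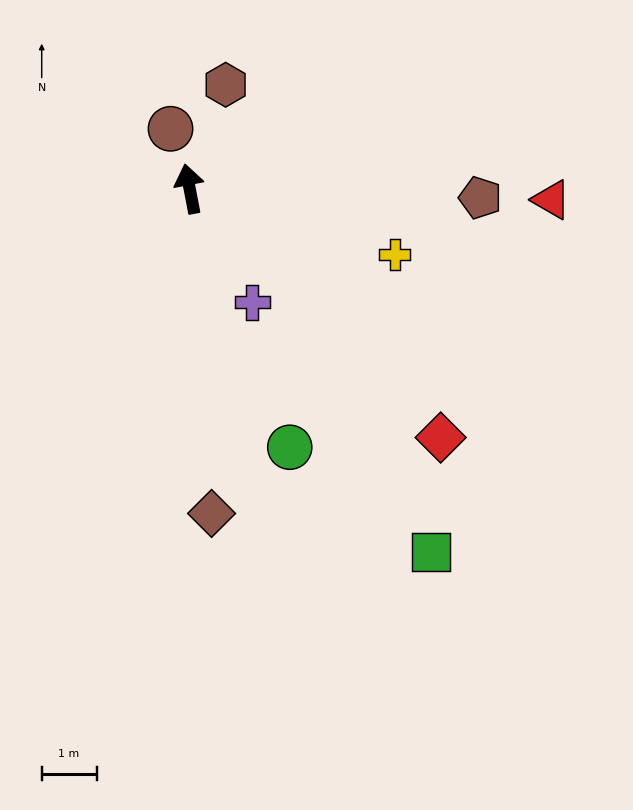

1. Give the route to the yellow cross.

turn right 119°, forward 3.9 m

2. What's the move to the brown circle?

turn left 7°, forward 1.1 m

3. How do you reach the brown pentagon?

turn right 103°, forward 5.3 m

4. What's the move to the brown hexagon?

turn right 30°, forward 2.0 m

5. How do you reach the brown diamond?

turn left 173°, forward 5.9 m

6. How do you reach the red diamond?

turn right 146°, forward 6.4 m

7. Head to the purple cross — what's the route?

turn right 162°, forward 2.4 m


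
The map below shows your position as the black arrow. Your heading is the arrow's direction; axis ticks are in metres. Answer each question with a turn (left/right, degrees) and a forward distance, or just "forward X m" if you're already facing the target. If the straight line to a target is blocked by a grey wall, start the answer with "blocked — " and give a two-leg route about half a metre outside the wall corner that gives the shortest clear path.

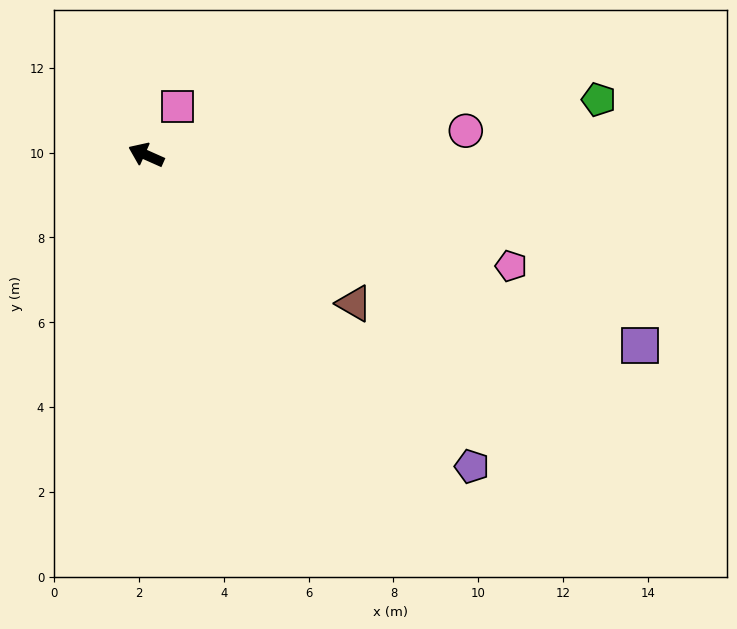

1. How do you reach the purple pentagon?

turn left 160°, forward 10.6 m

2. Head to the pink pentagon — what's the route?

turn right 173°, forward 9.0 m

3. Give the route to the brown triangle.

turn left 168°, forward 6.0 m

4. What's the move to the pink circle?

turn right 152°, forward 7.6 m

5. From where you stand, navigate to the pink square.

turn right 99°, forward 1.4 m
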